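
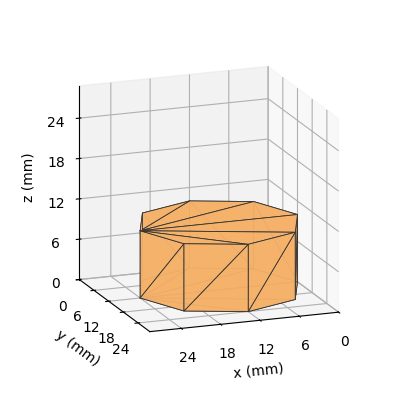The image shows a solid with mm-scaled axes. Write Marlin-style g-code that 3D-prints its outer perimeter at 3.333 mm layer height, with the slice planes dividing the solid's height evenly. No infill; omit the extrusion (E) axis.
Reading the render: the shape is a regular 8-sided prism (a cylinder approximated with 8 flat sides), circumscribed radius ≈ 12 mm, height ≈ 10 mm (dimensions read to the nearest mm from the axis ticks). For the g-code, the solid's height is divided into equal slices at the stated Δz and each level perimeter traced with G1 moves after a G0 lift.

; perimeter-only toolpath
G21 ; units = mm
G90 ; absolute positioning
G28 ; home
; layer 1
G0 Z3.333
G0 X24.000 Y12.000
G1 X20.485 Y20.485
G1 X12.000 Y24.000
G1 X3.515 Y20.485
G1 X0.000 Y12.000
G1 X3.515 Y3.515
G1 X12.000 Y0.000
G1 X20.485 Y3.515
G1 X24.000 Y12.000
; layer 2
G0 Z6.667
G0 X24.000 Y12.000
G1 X20.485 Y20.485
G1 X12.000 Y24.000
G1 X3.515 Y20.485
G1 X0.000 Y12.000
G1 X3.515 Y3.515
G1 X12.000 Y0.000
G1 X20.485 Y3.515
G1 X24.000 Y12.000
; layer 3
G0 Z10.000
G0 X24.000 Y12.000
G1 X20.485 Y20.485
G1 X12.000 Y24.000
G1 X3.515 Y20.485
G1 X0.000 Y12.000
G1 X3.515 Y3.515
G1 X12.000 Y0.000
G1 X20.485 Y3.515
G1 X24.000 Y12.000
M2 ; end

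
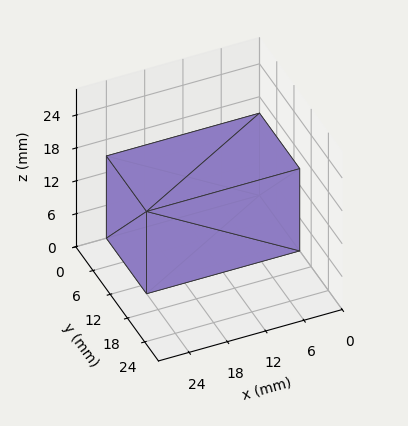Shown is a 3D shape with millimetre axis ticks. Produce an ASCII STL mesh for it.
Reading the render: the shape is a rectangular box, roughly 24 × 14 mm footprint and 15 mm tall (dimensions read to the nearest mm from the axis ticks). For the STL, each face is triangulated and given an outward normal.

solid part
  facet normal 0.0000 0.0000 -1.0000
    outer loop
      vertex 24.00 14.00 0.00
      vertex 24.00 0.00 0.00
      vertex 0.00 0.00 0.00
    endloop
  endfacet
  facet normal 0.0000 0.0000 -1.0000
    outer loop
      vertex 0.00 14.00 0.00
      vertex 24.00 14.00 0.00
      vertex 0.00 0.00 0.00
    endloop
  endfacet
  facet normal 0.0000 0.0000 1.0000
    outer loop
      vertex 0.00 0.00 15.00
      vertex 24.00 0.00 15.00
      vertex 24.00 14.00 15.00
    endloop
  endfacet
  facet normal 0.0000 0.0000 1.0000
    outer loop
      vertex 0.00 0.00 15.00
      vertex 24.00 14.00 15.00
      vertex 0.00 14.00 15.00
    endloop
  endfacet
  facet normal 0.0000 -1.0000 0.0000
    outer loop
      vertex 0.00 0.00 0.00
      vertex 24.00 0.00 0.00
      vertex 24.00 0.00 15.00
    endloop
  endfacet
  facet normal 0.0000 -1.0000 0.0000
    outer loop
      vertex 0.00 0.00 0.00
      vertex 24.00 0.00 15.00
      vertex 0.00 0.00 15.00
    endloop
  endfacet
  facet normal 0.0000 1.0000 0.0000
    outer loop
      vertex 24.00 14.00 15.00
      vertex 24.00 14.00 0.00
      vertex 0.00 14.00 0.00
    endloop
  endfacet
  facet normal 0.0000 1.0000 0.0000
    outer loop
      vertex 0.00 14.00 15.00
      vertex 24.00 14.00 15.00
      vertex 0.00 14.00 0.00
    endloop
  endfacet
  facet normal -1.0000 0.0000 0.0000
    outer loop
      vertex 0.00 14.00 15.00
      vertex 0.00 14.00 0.00
      vertex 0.00 0.00 0.00
    endloop
  endfacet
  facet normal -1.0000 0.0000 0.0000
    outer loop
      vertex 0.00 0.00 15.00
      vertex 0.00 14.00 15.00
      vertex 0.00 0.00 0.00
    endloop
  endfacet
  facet normal 1.0000 0.0000 0.0000
    outer loop
      vertex 24.00 0.00 0.00
      vertex 24.00 14.00 0.00
      vertex 24.00 14.00 15.00
    endloop
  endfacet
  facet normal 1.0000 0.0000 0.0000
    outer loop
      vertex 24.00 0.00 0.00
      vertex 24.00 14.00 15.00
      vertex 24.00 0.00 15.00
    endloop
  endfacet
endsolid part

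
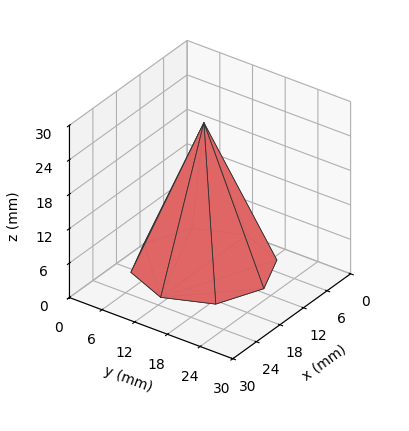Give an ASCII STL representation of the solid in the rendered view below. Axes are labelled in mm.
Reading the render: the shape is a regular 8-sided pyramid, base circumscribed radius ≈ 11 mm, apex at z ≈ 25 mm (dimensions read to the nearest mm from the axis ticks). For the STL, each face is triangulated and given an outward normal.

solid part
  facet normal 0.0000 0.0000 -1.0000
    outer loop
      vertex 11.00 22.00 0.00
      vertex 18.78 18.78 0.00
      vertex 22.00 11.00 0.00
    endloop
  endfacet
  facet normal 0.0000 0.0000 -1.0000
    outer loop
      vertex 3.22 18.78 0.00
      vertex 11.00 22.00 0.00
      vertex 22.00 11.00 0.00
    endloop
  endfacet
  facet normal 0.0000 0.0000 -1.0000
    outer loop
      vertex 0.00 11.00 0.00
      vertex 3.22 18.78 0.00
      vertex 22.00 11.00 0.00
    endloop
  endfacet
  facet normal 0.0000 0.0000 -1.0000
    outer loop
      vertex 3.22 3.22 0.00
      vertex 0.00 11.00 0.00
      vertex 22.00 11.00 0.00
    endloop
  endfacet
  facet normal 0.0000 0.0000 -1.0000
    outer loop
      vertex 11.00 0.00 0.00
      vertex 3.22 3.22 0.00
      vertex 22.00 11.00 0.00
    endloop
  endfacet
  facet normal 0.0000 0.0000 -1.0000
    outer loop
      vertex 18.78 3.22 0.00
      vertex 11.00 0.00 0.00
      vertex 22.00 11.00 0.00
    endloop
  endfacet
  facet normal 0.8560 0.3543 0.3766
    outer loop
      vertex 22.00 11.00 0.00
      vertex 18.78 18.78 0.00
      vertex 11.00 11.00 25.00
    endloop
  endfacet
  facet normal 0.3543 0.8560 0.3766
    outer loop
      vertex 18.78 18.78 0.00
      vertex 11.00 22.00 0.00
      vertex 11.00 11.00 25.00
    endloop
  endfacet
  facet normal -0.3543 0.8560 0.3766
    outer loop
      vertex 11.00 22.00 0.00
      vertex 3.22 18.78 0.00
      vertex 11.00 11.00 25.00
    endloop
  endfacet
  facet normal -0.8560 0.3543 0.3766
    outer loop
      vertex 3.22 18.78 0.00
      vertex 0.00 11.00 0.00
      vertex 11.00 11.00 25.00
    endloop
  endfacet
  facet normal -0.8560 -0.3543 0.3766
    outer loop
      vertex 0.00 11.00 0.00
      vertex 3.22 3.22 0.00
      vertex 11.00 11.00 25.00
    endloop
  endfacet
  facet normal -0.3543 -0.8560 0.3766
    outer loop
      vertex 3.22 3.22 0.00
      vertex 11.00 0.00 0.00
      vertex 11.00 11.00 25.00
    endloop
  endfacet
  facet normal 0.3543 -0.8560 0.3766
    outer loop
      vertex 11.00 0.00 0.00
      vertex 18.78 3.22 0.00
      vertex 11.00 11.00 25.00
    endloop
  endfacet
  facet normal 0.8560 -0.3543 0.3766
    outer loop
      vertex 18.78 3.22 0.00
      vertex 22.00 11.00 0.00
      vertex 11.00 11.00 25.00
    endloop
  endfacet
endsolid part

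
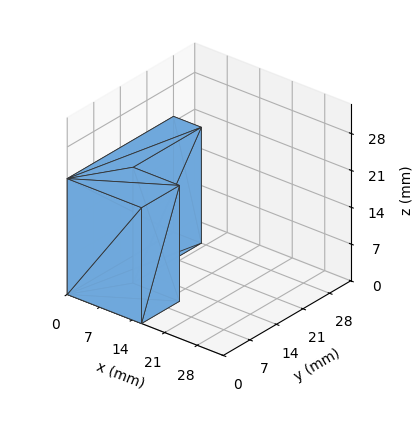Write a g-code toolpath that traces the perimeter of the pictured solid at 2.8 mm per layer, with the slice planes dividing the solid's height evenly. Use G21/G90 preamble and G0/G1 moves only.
Reading the render: the shape is an L-shaped prism: outer 16 × 28 mm, arm thicknesses ≈ 10 mm (horizontal) and 6 mm (vertical), extruded 22 mm in z (dimensions read to the nearest mm from the axis ticks). For the g-code, the solid's height is divided into equal slices at the stated Δz and each level perimeter traced with G1 moves after a G0 lift.

; perimeter-only toolpath
G21 ; units = mm
G90 ; absolute positioning
G28 ; home
; layer 1
G0 Z2.8
G0 X0.0 Y0.0
G1 X16.0 Y0.0
G1 X16.0 Y10.0
G1 X6.0 Y10.0
G1 X6.0 Y28.0
G1 X0.0 Y28.0
G1 X0.0 Y0.0
; layer 2
G0 Z5.5
G0 X0.0 Y0.0
G1 X16.0 Y0.0
G1 X16.0 Y10.0
G1 X6.0 Y10.0
G1 X6.0 Y28.0
G1 X0.0 Y28.0
G1 X0.0 Y0.0
; layer 3
G0 Z8.2
G0 X0.0 Y0.0
G1 X16.0 Y0.0
G1 X16.0 Y10.0
G1 X6.0 Y10.0
G1 X6.0 Y28.0
G1 X0.0 Y28.0
G1 X0.0 Y0.0
; layer 4
G0 Z11.0
G0 X0.0 Y0.0
G1 X16.0 Y0.0
G1 X16.0 Y10.0
G1 X6.0 Y10.0
G1 X6.0 Y28.0
G1 X0.0 Y28.0
G1 X0.0 Y0.0
; layer 5
G0 Z13.8
G0 X0.0 Y0.0
G1 X16.0 Y0.0
G1 X16.0 Y10.0
G1 X6.0 Y10.0
G1 X6.0 Y28.0
G1 X0.0 Y28.0
G1 X0.0 Y0.0
; layer 6
G0 Z16.5
G0 X0.0 Y0.0
G1 X16.0 Y0.0
G1 X16.0 Y10.0
G1 X6.0 Y10.0
G1 X6.0 Y28.0
G1 X0.0 Y28.0
G1 X0.0 Y0.0
; layer 7
G0 Z19.2
G0 X0.0 Y0.0
G1 X16.0 Y0.0
G1 X16.0 Y10.0
G1 X6.0 Y10.0
G1 X6.0 Y28.0
G1 X0.0 Y28.0
G1 X0.0 Y0.0
; layer 8
G0 Z22.0
G0 X0.0 Y0.0
G1 X16.0 Y0.0
G1 X16.0 Y10.0
G1 X6.0 Y10.0
G1 X6.0 Y28.0
G1 X0.0 Y28.0
G1 X0.0 Y0.0
M2 ; end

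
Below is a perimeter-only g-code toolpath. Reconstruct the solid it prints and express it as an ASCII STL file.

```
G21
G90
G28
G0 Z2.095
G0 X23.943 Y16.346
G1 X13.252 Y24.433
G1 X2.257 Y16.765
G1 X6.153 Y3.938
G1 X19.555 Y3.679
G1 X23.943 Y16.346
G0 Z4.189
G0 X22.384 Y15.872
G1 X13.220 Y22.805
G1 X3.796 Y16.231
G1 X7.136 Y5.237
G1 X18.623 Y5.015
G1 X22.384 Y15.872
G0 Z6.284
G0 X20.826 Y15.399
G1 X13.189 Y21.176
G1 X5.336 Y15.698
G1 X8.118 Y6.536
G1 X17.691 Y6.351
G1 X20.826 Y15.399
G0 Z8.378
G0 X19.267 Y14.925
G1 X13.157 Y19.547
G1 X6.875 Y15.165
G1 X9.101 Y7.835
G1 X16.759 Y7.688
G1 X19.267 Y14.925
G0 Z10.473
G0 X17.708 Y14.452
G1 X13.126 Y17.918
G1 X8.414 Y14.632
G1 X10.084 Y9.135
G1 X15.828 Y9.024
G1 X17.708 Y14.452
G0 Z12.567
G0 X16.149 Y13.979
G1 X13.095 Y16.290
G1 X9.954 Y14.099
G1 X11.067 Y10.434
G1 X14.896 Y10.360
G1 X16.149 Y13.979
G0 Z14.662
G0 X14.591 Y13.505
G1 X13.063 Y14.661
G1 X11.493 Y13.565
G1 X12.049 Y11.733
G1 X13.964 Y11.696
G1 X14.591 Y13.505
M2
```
solid part
  facet normal 0.0000 0.0000 -1.0000
    outer loop
      vertex 0.718 17.298 0.000
      vertex 13.283 26.062 0.000
      vertex 25.502 16.819 0.000
    endloop
  endfacet
  facet normal 0.0000 0.0000 -1.0000
    outer loop
      vertex 5.170 2.639 0.000
      vertex 0.718 17.298 0.000
      vertex 25.502 16.819 0.000
    endloop
  endfacet
  facet normal 0.0000 0.0000 -1.0000
    outer loop
      vertex 20.487 2.343 0.000
      vertex 5.170 2.639 0.000
      vertex 25.502 16.819 0.000
    endloop
  endfacet
  facet normal 0.5106 0.6750 0.5326
    outer loop
      vertex 25.502 16.819 0.000
      vertex 13.283 26.062 0.000
      vertex 13.032 13.032 16.756
    endloop
  endfacet
  facet normal -0.4842 0.6942 0.5326
    outer loop
      vertex 13.283 26.062 0.000
      vertex 0.718 17.298 0.000
      vertex 13.032 13.032 16.756
    endloop
  endfacet
  facet normal -0.8099 -0.2460 0.5326
    outer loop
      vertex 0.718 17.298 0.000
      vertex 5.170 2.639 0.000
      vertex 13.032 13.032 16.756
    endloop
  endfacet
  facet normal -0.0164 -0.8462 0.5326
    outer loop
      vertex 5.170 2.639 0.000
      vertex 20.487 2.343 0.000
      vertex 13.032 13.032 16.756
    endloop
  endfacet
  facet normal 0.7998 -0.2771 0.5326
    outer loop
      vertex 20.487 2.343 0.000
      vertex 25.502 16.819 0.000
      vertex 13.032 13.032 16.756
    endloop
  endfacet
endsolid part

The G0 Z moves step by Δz≈2.095 mm. The G1 loops shrink linearly with z, so the solid tapers from its base footprint up to z≈16.8. Closing with a flat bottom cap and the tapered top and triangulating gives 8 facets — a regular 5-sided pyramid, base circumscribed radius ≈ 13 mm, apex at z ≈ 16.8 mm.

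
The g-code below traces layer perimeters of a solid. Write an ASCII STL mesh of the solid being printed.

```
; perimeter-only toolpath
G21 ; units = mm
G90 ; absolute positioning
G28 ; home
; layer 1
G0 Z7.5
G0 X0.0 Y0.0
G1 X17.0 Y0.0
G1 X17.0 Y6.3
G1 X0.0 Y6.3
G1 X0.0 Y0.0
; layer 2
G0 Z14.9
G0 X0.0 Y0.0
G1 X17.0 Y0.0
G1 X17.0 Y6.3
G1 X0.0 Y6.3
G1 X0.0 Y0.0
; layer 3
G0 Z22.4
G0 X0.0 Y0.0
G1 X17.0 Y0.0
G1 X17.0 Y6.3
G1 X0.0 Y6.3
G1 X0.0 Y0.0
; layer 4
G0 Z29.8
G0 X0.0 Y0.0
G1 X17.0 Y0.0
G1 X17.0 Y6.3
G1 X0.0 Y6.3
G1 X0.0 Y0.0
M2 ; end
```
solid part
  facet normal 0.0000 0.0000 -1.0000
    outer loop
      vertex 17.0 6.3 0.0
      vertex 17.0 0.0 0.0
      vertex 0.0 0.0 0.0
    endloop
  endfacet
  facet normal 0.0000 0.0000 -1.0000
    outer loop
      vertex 0.0 6.3 0.0
      vertex 17.0 6.3 0.0
      vertex 0.0 0.0 0.0
    endloop
  endfacet
  facet normal 0.0000 0.0000 1.0000
    outer loop
      vertex 0.0 0.0 29.8
      vertex 17.0 0.0 29.8
      vertex 17.0 6.3 29.8
    endloop
  endfacet
  facet normal 0.0000 0.0000 1.0000
    outer loop
      vertex 0.0 0.0 29.8
      vertex 17.0 6.3 29.8
      vertex 0.0 6.3 29.8
    endloop
  endfacet
  facet normal 0.0000 -1.0000 0.0000
    outer loop
      vertex 0.0 0.0 0.0
      vertex 17.0 0.0 0.0
      vertex 17.0 0.0 29.8
    endloop
  endfacet
  facet normal 0.0000 -1.0000 0.0000
    outer loop
      vertex 0.0 0.0 0.0
      vertex 17.0 0.0 29.8
      vertex 0.0 0.0 29.8
    endloop
  endfacet
  facet normal 0.0000 1.0000 0.0000
    outer loop
      vertex 17.0 6.3 29.8
      vertex 17.0 6.3 0.0
      vertex 0.0 6.3 0.0
    endloop
  endfacet
  facet normal 0.0000 1.0000 0.0000
    outer loop
      vertex 0.0 6.3 29.8
      vertex 17.0 6.3 29.8
      vertex 0.0 6.3 0.0
    endloop
  endfacet
  facet normal -1.0000 0.0000 0.0000
    outer loop
      vertex 0.0 6.3 29.8
      vertex 0.0 6.3 0.0
      vertex 0.0 0.0 0.0
    endloop
  endfacet
  facet normal -1.0000 0.0000 0.0000
    outer loop
      vertex 0.0 0.0 29.8
      vertex 0.0 6.3 29.8
      vertex 0.0 0.0 0.0
    endloop
  endfacet
  facet normal 1.0000 0.0000 0.0000
    outer loop
      vertex 17.0 0.0 0.0
      vertex 17.0 6.3 0.0
      vertex 17.0 6.3 29.8
    endloop
  endfacet
  facet normal 1.0000 0.0000 0.0000
    outer loop
      vertex 17.0 0.0 0.0
      vertex 17.0 6.3 29.8
      vertex 17.0 0.0 29.8
    endloop
  endfacet
endsolid part

The G0 Z moves step by Δz≈7.5 mm. Every layer's G1 loop is the same polygon, so the solid is a straight extrusion of it from z=0 to z≈29.8. Closing with flat bottom and top caps and triangulating gives 12 facets — a rectangular box, roughly 17 × 6.3 mm footprint and 29.8 mm tall.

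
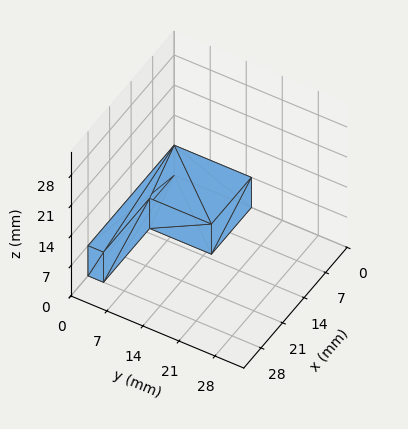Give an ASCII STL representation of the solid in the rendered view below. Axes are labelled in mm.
Reading the render: the shape is an L-shaped prism: outer 28 × 15 mm, arm thicknesses ≈ 3 mm (horizontal) and 13 mm (vertical), extruded 7 mm in z (dimensions read to the nearest mm from the axis ticks). For the STL, each face is triangulated and given an outward normal.

solid part
  facet normal 0.0000 0.0000 -1.0000
    outer loop
      vertex 28.0 3.0 0.0
      vertex 28.0 0.0 0.0
      vertex 0.0 0.0 0.0
    endloop
  endfacet
  facet normal 0.0000 0.0000 -1.0000
    outer loop
      vertex 13.0 3.0 0.0
      vertex 28.0 3.0 0.0
      vertex 0.0 0.0 0.0
    endloop
  endfacet
  facet normal 0.0000 0.0000 -1.0000
    outer loop
      vertex 13.0 15.0 0.0
      vertex 13.0 3.0 0.0
      vertex 0.0 0.0 0.0
    endloop
  endfacet
  facet normal 0.0000 0.0000 -1.0000
    outer loop
      vertex 0.0 15.0 0.0
      vertex 13.0 15.0 0.0
      vertex 0.0 0.0 0.0
    endloop
  endfacet
  facet normal 0.0000 0.0000 1.0000
    outer loop
      vertex 0.0 0.0 7.0
      vertex 28.0 0.0 7.0
      vertex 28.0 3.0 7.0
    endloop
  endfacet
  facet normal 0.0000 0.0000 1.0000
    outer loop
      vertex 0.0 0.0 7.0
      vertex 28.0 3.0 7.0
      vertex 13.0 3.0 7.0
    endloop
  endfacet
  facet normal 0.0000 0.0000 1.0000
    outer loop
      vertex 0.0 0.0 7.0
      vertex 13.0 3.0 7.0
      vertex 13.0 15.0 7.0
    endloop
  endfacet
  facet normal 0.0000 0.0000 1.0000
    outer loop
      vertex 0.0 0.0 7.0
      vertex 13.0 15.0 7.0
      vertex 0.0 15.0 7.0
    endloop
  endfacet
  facet normal 0.0000 -1.0000 0.0000
    outer loop
      vertex 0.0 0.0 0.0
      vertex 28.0 0.0 0.0
      vertex 28.0 0.0 7.0
    endloop
  endfacet
  facet normal 0.0000 -1.0000 0.0000
    outer loop
      vertex 0.0 0.0 0.0
      vertex 28.0 0.0 7.0
      vertex 0.0 0.0 7.0
    endloop
  endfacet
  facet normal 1.0000 0.0000 0.0000
    outer loop
      vertex 28.0 0.0 0.0
      vertex 28.0 3.0 0.0
      vertex 28.0 3.0 7.0
    endloop
  endfacet
  facet normal 1.0000 0.0000 0.0000
    outer loop
      vertex 28.0 0.0 0.0
      vertex 28.0 3.0 7.0
      vertex 28.0 0.0 7.0
    endloop
  endfacet
  facet normal 0.0000 1.0000 0.0000
    outer loop
      vertex 28.0 3.0 0.0
      vertex 13.0 3.0 0.0
      vertex 13.0 3.0 7.0
    endloop
  endfacet
  facet normal 0.0000 1.0000 0.0000
    outer loop
      vertex 28.0 3.0 0.0
      vertex 13.0 3.0 7.0
      vertex 28.0 3.0 7.0
    endloop
  endfacet
  facet normal 1.0000 0.0000 0.0000
    outer loop
      vertex 13.0 3.0 0.0
      vertex 13.0 15.0 0.0
      vertex 13.0 15.0 7.0
    endloop
  endfacet
  facet normal 1.0000 0.0000 0.0000
    outer loop
      vertex 13.0 3.0 0.0
      vertex 13.0 15.0 7.0
      vertex 13.0 3.0 7.0
    endloop
  endfacet
  facet normal 0.0000 1.0000 0.0000
    outer loop
      vertex 13.0 15.0 0.0
      vertex 0.0 15.0 0.0
      vertex 0.0 15.0 7.0
    endloop
  endfacet
  facet normal 0.0000 1.0000 0.0000
    outer loop
      vertex 13.0 15.0 0.0
      vertex 0.0 15.0 7.0
      vertex 13.0 15.0 7.0
    endloop
  endfacet
  facet normal -1.0000 0.0000 0.0000
    outer loop
      vertex 0.0 15.0 0.0
      vertex 0.0 0.0 0.0
      vertex 0.0 0.0 7.0
    endloop
  endfacet
  facet normal -1.0000 0.0000 0.0000
    outer loop
      vertex 0.0 15.0 0.0
      vertex 0.0 0.0 7.0
      vertex 0.0 15.0 7.0
    endloop
  endfacet
endsolid part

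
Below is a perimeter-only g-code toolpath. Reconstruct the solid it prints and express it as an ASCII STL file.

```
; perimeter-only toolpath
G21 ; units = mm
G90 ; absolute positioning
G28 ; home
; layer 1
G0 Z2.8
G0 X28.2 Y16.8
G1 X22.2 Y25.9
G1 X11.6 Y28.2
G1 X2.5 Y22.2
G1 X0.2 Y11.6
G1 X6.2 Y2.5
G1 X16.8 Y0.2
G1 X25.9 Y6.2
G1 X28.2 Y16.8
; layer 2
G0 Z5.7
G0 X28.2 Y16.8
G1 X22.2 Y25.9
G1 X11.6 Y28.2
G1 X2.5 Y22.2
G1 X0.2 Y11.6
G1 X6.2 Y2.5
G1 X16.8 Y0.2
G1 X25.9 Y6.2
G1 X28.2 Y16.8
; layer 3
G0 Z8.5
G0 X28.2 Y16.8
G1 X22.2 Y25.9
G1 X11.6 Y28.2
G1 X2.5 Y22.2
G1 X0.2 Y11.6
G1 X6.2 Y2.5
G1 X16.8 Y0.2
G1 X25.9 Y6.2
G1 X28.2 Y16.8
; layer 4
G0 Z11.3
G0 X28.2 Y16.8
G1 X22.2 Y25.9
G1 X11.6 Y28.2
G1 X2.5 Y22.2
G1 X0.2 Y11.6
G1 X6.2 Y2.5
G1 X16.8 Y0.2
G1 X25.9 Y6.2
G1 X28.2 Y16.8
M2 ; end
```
solid part
  facet normal 0.0000 0.0000 -1.0000
    outer loop
      vertex 11.6 28.2 0.0
      vertex 22.2 25.9 0.0
      vertex 28.2 16.8 0.0
    endloop
  endfacet
  facet normal 0.0000 0.0000 -1.0000
    outer loop
      vertex 2.5 22.2 0.0
      vertex 11.6 28.2 0.0
      vertex 28.2 16.8 0.0
    endloop
  endfacet
  facet normal 0.0000 0.0000 -1.0000
    outer loop
      vertex 0.2 11.6 0.0
      vertex 2.5 22.2 0.0
      vertex 28.2 16.8 0.0
    endloop
  endfacet
  facet normal 0.0000 0.0000 -1.0000
    outer loop
      vertex 6.2 2.5 0.0
      vertex 0.2 11.6 0.0
      vertex 28.2 16.8 0.0
    endloop
  endfacet
  facet normal 0.0000 0.0000 -1.0000
    outer loop
      vertex 16.8 0.2 0.0
      vertex 6.2 2.5 0.0
      vertex 28.2 16.8 0.0
    endloop
  endfacet
  facet normal 0.0000 0.0000 -1.0000
    outer loop
      vertex 25.9 6.2 0.0
      vertex 16.8 0.2 0.0
      vertex 28.2 16.8 0.0
    endloop
  endfacet
  facet normal 0.0000 0.0000 1.0000
    outer loop
      vertex 28.2 16.8 11.3
      vertex 22.2 25.9 11.3
      vertex 11.6 28.2 11.3
    endloop
  endfacet
  facet normal 0.0000 0.0000 1.0000
    outer loop
      vertex 28.2 16.8 11.3
      vertex 11.6 28.2 11.3
      vertex 2.5 22.2 11.3
    endloop
  endfacet
  facet normal 0.0000 0.0000 1.0000
    outer loop
      vertex 28.2 16.8 11.3
      vertex 2.5 22.2 11.3
      vertex 0.2 11.6 11.3
    endloop
  endfacet
  facet normal 0.0000 0.0000 1.0000
    outer loop
      vertex 28.2 16.8 11.3
      vertex 0.2 11.6 11.3
      vertex 6.2 2.5 11.3
    endloop
  endfacet
  facet normal 0.0000 0.0000 1.0000
    outer loop
      vertex 28.2 16.8 11.3
      vertex 6.2 2.5 11.3
      vertex 16.8 0.2 11.3
    endloop
  endfacet
  facet normal 0.0000 0.0000 1.0000
    outer loop
      vertex 28.2 16.8 11.3
      vertex 16.8 0.2 11.3
      vertex 25.9 6.2 11.3
    endloop
  endfacet
  facet normal 0.8349 0.5505 0.0000
    outer loop
      vertex 28.2 16.8 0.0
      vertex 22.2 25.9 0.0
      vertex 22.2 25.9 11.3
    endloop
  endfacet
  facet normal 0.8349 0.5505 0.0000
    outer loop
      vertex 28.2 16.8 0.0
      vertex 22.2 25.9 11.3
      vertex 28.2 16.8 11.3
    endloop
  endfacet
  facet normal 0.2120 0.9773 0.0000
    outer loop
      vertex 22.2 25.9 0.0
      vertex 11.6 28.2 0.0
      vertex 11.6 28.2 11.3
    endloop
  endfacet
  facet normal 0.2120 0.9773 0.0000
    outer loop
      vertex 22.2 25.9 0.0
      vertex 11.6 28.2 11.3
      vertex 22.2 25.9 11.3
    endloop
  endfacet
  facet normal -0.5505 0.8349 0.0000
    outer loop
      vertex 11.6 28.2 0.0
      vertex 2.5 22.2 0.0
      vertex 2.5 22.2 11.3
    endloop
  endfacet
  facet normal -0.5505 0.8349 0.0000
    outer loop
      vertex 11.6 28.2 0.0
      vertex 2.5 22.2 11.3
      vertex 11.6 28.2 11.3
    endloop
  endfacet
  facet normal -0.9773 0.2120 0.0000
    outer loop
      vertex 2.5 22.2 0.0
      vertex 0.2 11.6 0.0
      vertex 0.2 11.6 11.3
    endloop
  endfacet
  facet normal -0.9773 0.2120 0.0000
    outer loop
      vertex 2.5 22.2 0.0
      vertex 0.2 11.6 11.3
      vertex 2.5 22.2 11.3
    endloop
  endfacet
  facet normal -0.8349 -0.5505 0.0000
    outer loop
      vertex 0.2 11.6 0.0
      vertex 6.2 2.5 0.0
      vertex 6.2 2.5 11.3
    endloop
  endfacet
  facet normal -0.8349 -0.5505 0.0000
    outer loop
      vertex 0.2 11.6 0.0
      vertex 6.2 2.5 11.3
      vertex 0.2 11.6 11.3
    endloop
  endfacet
  facet normal -0.2120 -0.9773 0.0000
    outer loop
      vertex 6.2 2.5 0.0
      vertex 16.8 0.2 0.0
      vertex 16.8 0.2 11.3
    endloop
  endfacet
  facet normal -0.2120 -0.9773 0.0000
    outer loop
      vertex 6.2 2.5 0.0
      vertex 16.8 0.2 11.3
      vertex 6.2 2.5 11.3
    endloop
  endfacet
  facet normal 0.5505 -0.8349 0.0000
    outer loop
      vertex 16.8 0.2 0.0
      vertex 25.9 6.2 0.0
      vertex 25.9 6.2 11.3
    endloop
  endfacet
  facet normal 0.5505 -0.8349 0.0000
    outer loop
      vertex 16.8 0.2 0.0
      vertex 25.9 6.2 11.3
      vertex 16.8 0.2 11.3
    endloop
  endfacet
  facet normal 0.9773 -0.2120 0.0000
    outer loop
      vertex 25.9 6.2 0.0
      vertex 28.2 16.8 0.0
      vertex 28.2 16.8 11.3
    endloop
  endfacet
  facet normal 0.9773 -0.2120 0.0000
    outer loop
      vertex 25.9 6.2 0.0
      vertex 28.2 16.8 11.3
      vertex 25.9 6.2 11.3
    endloop
  endfacet
endsolid part

The G0 Z moves step by Δz≈2.8 mm. Every layer's G1 loop is the same polygon, so the solid is a straight extrusion of it from z=0 to z≈11.3. Closing with flat bottom and top caps and triangulating gives 28 facets — a regular 8-sided prism (a cylinder approximated with 8 flat sides), circumscribed radius ≈ 14.2 mm, height ≈ 11.3 mm.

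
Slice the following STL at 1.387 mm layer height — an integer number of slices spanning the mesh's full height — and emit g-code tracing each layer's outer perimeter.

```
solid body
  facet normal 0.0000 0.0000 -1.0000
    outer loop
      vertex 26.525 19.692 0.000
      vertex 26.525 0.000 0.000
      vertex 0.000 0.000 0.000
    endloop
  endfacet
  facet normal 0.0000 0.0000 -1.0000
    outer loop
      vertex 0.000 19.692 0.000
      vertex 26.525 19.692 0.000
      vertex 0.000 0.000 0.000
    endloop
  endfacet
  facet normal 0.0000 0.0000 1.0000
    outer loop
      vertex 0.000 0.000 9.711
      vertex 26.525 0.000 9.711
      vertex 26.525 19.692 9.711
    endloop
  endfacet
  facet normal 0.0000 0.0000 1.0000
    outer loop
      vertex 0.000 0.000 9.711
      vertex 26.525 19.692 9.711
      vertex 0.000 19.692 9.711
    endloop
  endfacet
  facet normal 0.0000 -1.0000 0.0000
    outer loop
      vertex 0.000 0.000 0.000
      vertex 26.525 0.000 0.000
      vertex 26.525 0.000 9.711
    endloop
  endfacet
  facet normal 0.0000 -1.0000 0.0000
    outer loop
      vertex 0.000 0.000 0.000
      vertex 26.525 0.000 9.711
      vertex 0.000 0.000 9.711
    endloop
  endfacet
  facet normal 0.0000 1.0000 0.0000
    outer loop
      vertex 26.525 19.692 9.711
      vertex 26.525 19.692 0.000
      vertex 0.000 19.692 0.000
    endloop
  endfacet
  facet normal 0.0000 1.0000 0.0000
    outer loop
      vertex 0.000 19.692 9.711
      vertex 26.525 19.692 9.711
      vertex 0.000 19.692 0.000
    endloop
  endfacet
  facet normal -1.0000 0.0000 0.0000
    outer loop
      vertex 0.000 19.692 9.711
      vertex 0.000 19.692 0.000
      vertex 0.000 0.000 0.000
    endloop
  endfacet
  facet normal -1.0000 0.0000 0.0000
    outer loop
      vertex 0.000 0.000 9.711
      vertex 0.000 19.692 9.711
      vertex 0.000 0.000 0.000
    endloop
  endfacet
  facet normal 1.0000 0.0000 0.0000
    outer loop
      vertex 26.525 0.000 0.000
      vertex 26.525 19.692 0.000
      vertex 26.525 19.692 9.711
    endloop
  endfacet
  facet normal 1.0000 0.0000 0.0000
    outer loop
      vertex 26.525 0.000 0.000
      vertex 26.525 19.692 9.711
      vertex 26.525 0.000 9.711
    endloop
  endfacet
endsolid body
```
; perimeter-only toolpath
G21 ; units = mm
G90 ; absolute positioning
G28 ; home
; layer 1
G0 Z1.387
G0 X0.000 Y0.000
G1 X26.525 Y0.000
G1 X26.525 Y19.692
G1 X0.000 Y19.692
G1 X0.000 Y0.000
; layer 2
G0 Z2.775
G0 X0.000 Y0.000
G1 X26.525 Y0.000
G1 X26.525 Y19.692
G1 X0.000 Y19.692
G1 X0.000 Y0.000
; layer 3
G0 Z4.162
G0 X0.000 Y0.000
G1 X26.525 Y0.000
G1 X26.525 Y19.692
G1 X0.000 Y19.692
G1 X0.000 Y0.000
; layer 4
G0 Z5.549
G0 X0.000 Y0.000
G1 X26.525 Y0.000
G1 X26.525 Y19.692
G1 X0.000 Y19.692
G1 X0.000 Y0.000
; layer 5
G0 Z6.936
G0 X0.000 Y0.000
G1 X26.525 Y0.000
G1 X26.525 Y19.692
G1 X0.000 Y19.692
G1 X0.000 Y0.000
; layer 6
G0 Z8.324
G0 X0.000 Y0.000
G1 X26.525 Y0.000
G1 X26.525 Y19.692
G1 X0.000 Y19.692
G1 X0.000 Y0.000
; layer 7
G0 Z9.711
G0 X0.000 Y0.000
G1 X26.525 Y0.000
G1 X26.525 Y19.692
G1 X0.000 Y19.692
G1 X0.000 Y0.000
M2 ; end

The solid is a rectangular box, roughly 26.5 × 19.7 mm footprint and 9.71 mm tall. Slicing at Δz = 1.387 mm — 7 equal slices spanning the solid's height, so layer i sits at z = i·h/7 — gives 7 non-empty perimeters. Each is a 4-segment closed polygon; G0 lifts to the layer z and rapids to the start vertex, then G1 traces the edges.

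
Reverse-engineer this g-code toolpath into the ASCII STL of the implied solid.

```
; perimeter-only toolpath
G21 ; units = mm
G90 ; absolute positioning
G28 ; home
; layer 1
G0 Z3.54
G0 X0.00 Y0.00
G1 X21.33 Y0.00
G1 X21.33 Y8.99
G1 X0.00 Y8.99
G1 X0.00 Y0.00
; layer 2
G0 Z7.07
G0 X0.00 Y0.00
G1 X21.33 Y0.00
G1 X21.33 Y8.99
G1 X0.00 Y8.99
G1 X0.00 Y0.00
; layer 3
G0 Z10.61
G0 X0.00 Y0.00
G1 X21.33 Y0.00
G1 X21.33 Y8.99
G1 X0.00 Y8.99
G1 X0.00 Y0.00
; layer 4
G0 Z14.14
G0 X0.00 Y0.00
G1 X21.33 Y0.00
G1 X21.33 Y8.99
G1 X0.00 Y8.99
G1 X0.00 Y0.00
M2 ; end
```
solid part
  facet normal 0.0000 0.0000 -1.0000
    outer loop
      vertex 21.33 8.99 0.00
      vertex 21.33 0.00 0.00
      vertex 0.00 0.00 0.00
    endloop
  endfacet
  facet normal 0.0000 0.0000 -1.0000
    outer loop
      vertex 0.00 8.99 0.00
      vertex 21.33 8.99 0.00
      vertex 0.00 0.00 0.00
    endloop
  endfacet
  facet normal 0.0000 0.0000 1.0000
    outer loop
      vertex 0.00 0.00 14.14
      vertex 21.33 0.00 14.14
      vertex 21.33 8.99 14.14
    endloop
  endfacet
  facet normal 0.0000 0.0000 1.0000
    outer loop
      vertex 0.00 0.00 14.14
      vertex 21.33 8.99 14.14
      vertex 0.00 8.99 14.14
    endloop
  endfacet
  facet normal 0.0000 -1.0000 0.0000
    outer loop
      vertex 0.00 0.00 0.00
      vertex 21.33 0.00 0.00
      vertex 21.33 0.00 14.14
    endloop
  endfacet
  facet normal 0.0000 -1.0000 0.0000
    outer loop
      vertex 0.00 0.00 0.00
      vertex 21.33 0.00 14.14
      vertex 0.00 0.00 14.14
    endloop
  endfacet
  facet normal 0.0000 1.0000 0.0000
    outer loop
      vertex 21.33 8.99 14.14
      vertex 21.33 8.99 0.00
      vertex 0.00 8.99 0.00
    endloop
  endfacet
  facet normal 0.0000 1.0000 0.0000
    outer loop
      vertex 0.00 8.99 14.14
      vertex 21.33 8.99 14.14
      vertex 0.00 8.99 0.00
    endloop
  endfacet
  facet normal -1.0000 0.0000 0.0000
    outer loop
      vertex 0.00 8.99 14.14
      vertex 0.00 8.99 0.00
      vertex 0.00 0.00 0.00
    endloop
  endfacet
  facet normal -1.0000 0.0000 0.0000
    outer loop
      vertex 0.00 0.00 14.14
      vertex 0.00 8.99 14.14
      vertex 0.00 0.00 0.00
    endloop
  endfacet
  facet normal 1.0000 0.0000 0.0000
    outer loop
      vertex 21.33 0.00 0.00
      vertex 21.33 8.99 0.00
      vertex 21.33 8.99 14.14
    endloop
  endfacet
  facet normal 1.0000 0.0000 0.0000
    outer loop
      vertex 21.33 0.00 0.00
      vertex 21.33 8.99 14.14
      vertex 21.33 0.00 14.14
    endloop
  endfacet
endsolid part

The G0 Z moves step by Δz≈3.54 mm. Every layer's G1 loop is the same polygon, so the solid is a straight extrusion of it from z=0 to z≈14.1. Closing with flat bottom and top caps and triangulating gives 12 facets — a rectangular box, roughly 21.3 × 8.99 mm footprint and 14.1 mm tall.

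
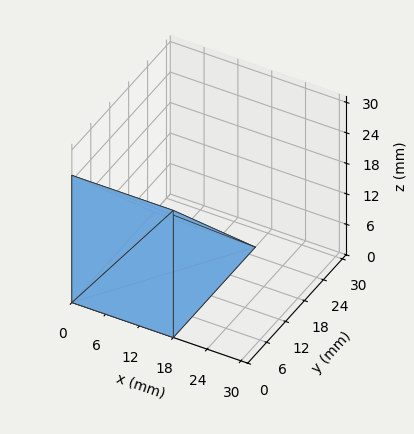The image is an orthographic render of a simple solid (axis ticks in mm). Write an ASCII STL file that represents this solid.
Reading the render: the shape is a wedge (ramp): 18 × 26 mm base, rising to 25 mm along the y=0 edge and sloping linearly to z=0 at y=26 (dimensions read to the nearest mm from the axis ticks). For the STL, each face is triangulated and given an outward normal.

solid part
  facet normal 0.0000 0.0000 -1.0000
    outer loop
      vertex 18.00 26.00 0.00
      vertex 18.00 0.00 0.00
      vertex 0.00 0.00 0.00
    endloop
  endfacet
  facet normal 0.0000 0.0000 -1.0000
    outer loop
      vertex 0.00 26.00 0.00
      vertex 18.00 26.00 0.00
      vertex 0.00 0.00 0.00
    endloop
  endfacet
  facet normal 0.0000 -1.0000 0.0000
    outer loop
      vertex 0.00 0.00 0.00
      vertex 18.00 0.00 0.00
      vertex 18.00 0.00 25.00
    endloop
  endfacet
  facet normal 0.0000 -1.0000 0.0000
    outer loop
      vertex 0.00 0.00 0.00
      vertex 18.00 0.00 25.00
      vertex 0.00 0.00 25.00
    endloop
  endfacet
  facet normal 0.0000 0.6931 0.7208
    outer loop
      vertex 0.00 0.00 25.00
      vertex 18.00 0.00 25.00
      vertex 18.00 26.00 0.00
    endloop
  endfacet
  facet normal 0.0000 0.6931 0.7208
    outer loop
      vertex 0.00 0.00 25.00
      vertex 18.00 26.00 0.00
      vertex 0.00 26.00 0.00
    endloop
  endfacet
  facet normal -1.0000 0.0000 0.0000
    outer loop
      vertex 0.00 0.00 25.00
      vertex 0.00 26.00 0.00
      vertex 0.00 0.00 0.00
    endloop
  endfacet
  facet normal 1.0000 0.0000 0.0000
    outer loop
      vertex 18.00 0.00 0.00
      vertex 18.00 26.00 0.00
      vertex 18.00 0.00 25.00
    endloop
  endfacet
endsolid part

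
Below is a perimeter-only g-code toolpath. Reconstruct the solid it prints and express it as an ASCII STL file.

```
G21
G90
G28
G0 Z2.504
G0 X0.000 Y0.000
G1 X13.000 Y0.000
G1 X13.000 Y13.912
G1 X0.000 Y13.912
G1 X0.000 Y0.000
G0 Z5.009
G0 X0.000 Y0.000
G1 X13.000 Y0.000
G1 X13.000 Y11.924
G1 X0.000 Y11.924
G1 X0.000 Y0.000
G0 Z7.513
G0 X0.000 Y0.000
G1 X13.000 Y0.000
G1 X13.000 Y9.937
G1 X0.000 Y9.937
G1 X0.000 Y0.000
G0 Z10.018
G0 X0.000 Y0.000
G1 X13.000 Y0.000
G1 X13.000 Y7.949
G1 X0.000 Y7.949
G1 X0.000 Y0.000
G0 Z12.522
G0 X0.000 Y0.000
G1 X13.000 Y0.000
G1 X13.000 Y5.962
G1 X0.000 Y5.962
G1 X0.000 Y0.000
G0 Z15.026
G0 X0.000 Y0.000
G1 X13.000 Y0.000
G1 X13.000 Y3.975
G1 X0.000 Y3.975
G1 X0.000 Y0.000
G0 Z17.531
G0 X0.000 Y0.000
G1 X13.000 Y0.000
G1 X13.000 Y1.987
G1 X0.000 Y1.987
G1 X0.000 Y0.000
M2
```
solid part
  facet normal 0.0000 0.0000 -1.0000
    outer loop
      vertex 13.000 15.899 0.000
      vertex 13.000 0.000 0.000
      vertex 0.000 0.000 0.000
    endloop
  endfacet
  facet normal 0.0000 0.0000 -1.0000
    outer loop
      vertex 0.000 15.899 0.000
      vertex 13.000 15.899 0.000
      vertex 0.000 0.000 0.000
    endloop
  endfacet
  facet normal 0.0000 -1.0000 0.0000
    outer loop
      vertex 0.000 0.000 0.000
      vertex 13.000 0.000 0.000
      vertex 13.000 0.000 20.035
    endloop
  endfacet
  facet normal 0.0000 -1.0000 0.0000
    outer loop
      vertex 0.000 0.000 0.000
      vertex 13.000 0.000 20.035
      vertex 0.000 0.000 20.035
    endloop
  endfacet
  facet normal 0.0000 0.7833 0.6216
    outer loop
      vertex 0.000 0.000 20.035
      vertex 13.000 0.000 20.035
      vertex 13.000 15.899 0.000
    endloop
  endfacet
  facet normal 0.0000 0.7833 0.6216
    outer loop
      vertex 0.000 0.000 20.035
      vertex 13.000 15.899 0.000
      vertex 0.000 15.899 0.000
    endloop
  endfacet
  facet normal -1.0000 0.0000 0.0000
    outer loop
      vertex 0.000 0.000 20.035
      vertex 0.000 15.899 0.000
      vertex 0.000 0.000 0.000
    endloop
  endfacet
  facet normal 1.0000 0.0000 0.0000
    outer loop
      vertex 13.000 0.000 0.000
      vertex 13.000 15.899 0.000
      vertex 13.000 0.000 20.035
    endloop
  endfacet
endsolid part

The G0 Z moves step by Δz≈2.504 mm. The G1 loops shrink linearly with z, so the solid tapers from its base footprint up to z≈20. Closing with a flat bottom cap and the tapered top and triangulating gives 8 facets — a wedge (ramp): 13 × 15.9 mm base, rising to 20 mm along the y=0 edge and sloping linearly to z=0 at y=15.9.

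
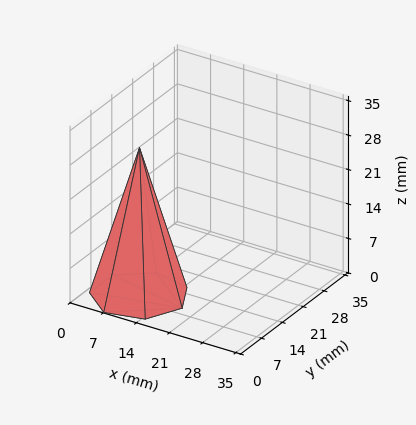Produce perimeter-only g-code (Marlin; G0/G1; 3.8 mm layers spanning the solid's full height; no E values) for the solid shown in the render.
Reading the render: the shape is a regular 7-sided pyramid, base circumscribed radius ≈ 9 mm, apex at z ≈ 30 mm (dimensions read to the nearest mm from the axis ticks). For the g-code, the solid's height is divided into equal slices at the stated Δz and each level perimeter traced with G1 moves after a G0 lift.

; perimeter-only toolpath
G21 ; units = mm
G90 ; absolute positioning
G28 ; home
; layer 1
G0 Z3.8
G0 X16.9 Y9.0
G1 X13.9 Y15.1
G1 X7.2 Y16.7
G1 X1.9 Y12.4
G1 X1.9 Y5.6
G1 X7.2 Y1.3
G1 X13.9 Y2.9
G1 X16.9 Y9.0
; layer 2
G0 Z7.5
G0 X15.8 Y9.0
G1 X13.2 Y14.2
G1 X7.5 Y15.6
G1 X2.9 Y11.9
G1 X2.9 Y6.1
G1 X7.5 Y2.4
G1 X13.2 Y3.8
G1 X15.8 Y9.0
; layer 3
G0 Z11.2
G0 X14.6 Y9.0
G1 X12.5 Y13.4
G1 X7.8 Y14.5
G1 X3.9 Y11.4
G1 X3.9 Y6.6
G1 X7.8 Y3.5
G1 X12.5 Y4.6
G1 X14.6 Y9.0
; layer 4
G0 Z15.0
G0 X13.5 Y9.0
G1 X11.8 Y12.5
G1 X8.0 Y13.4
G1 X5.0 Y10.9
G1 X5.0 Y7.0
G1 X8.0 Y4.6
G1 X11.8 Y5.5
G1 X13.5 Y9.0
; layer 5
G0 Z18.8
G0 X12.4 Y9.0
G1 X11.1 Y11.6
G1 X8.2 Y12.3
G1 X6.0 Y10.5
G1 X6.0 Y7.5
G1 X8.2 Y5.7
G1 X11.1 Y6.4
G1 X12.4 Y9.0
; layer 6
G0 Z22.5
G0 X11.2 Y9.0
G1 X10.4 Y10.8
G1 X8.5 Y11.2
G1 X7.0 Y10.0
G1 X7.0 Y8.0
G1 X8.5 Y6.8
G1 X10.4 Y7.2
G1 X11.2 Y9.0
; layer 7
G0 Z26.2
G0 X10.1 Y9.0
G1 X9.7 Y9.9
G1 X8.8 Y10.1
G1 X8.0 Y9.5
G1 X8.0 Y8.5
G1 X8.8 Y7.9
G1 X9.7 Y8.1
G1 X10.1 Y9.0
M2 ; end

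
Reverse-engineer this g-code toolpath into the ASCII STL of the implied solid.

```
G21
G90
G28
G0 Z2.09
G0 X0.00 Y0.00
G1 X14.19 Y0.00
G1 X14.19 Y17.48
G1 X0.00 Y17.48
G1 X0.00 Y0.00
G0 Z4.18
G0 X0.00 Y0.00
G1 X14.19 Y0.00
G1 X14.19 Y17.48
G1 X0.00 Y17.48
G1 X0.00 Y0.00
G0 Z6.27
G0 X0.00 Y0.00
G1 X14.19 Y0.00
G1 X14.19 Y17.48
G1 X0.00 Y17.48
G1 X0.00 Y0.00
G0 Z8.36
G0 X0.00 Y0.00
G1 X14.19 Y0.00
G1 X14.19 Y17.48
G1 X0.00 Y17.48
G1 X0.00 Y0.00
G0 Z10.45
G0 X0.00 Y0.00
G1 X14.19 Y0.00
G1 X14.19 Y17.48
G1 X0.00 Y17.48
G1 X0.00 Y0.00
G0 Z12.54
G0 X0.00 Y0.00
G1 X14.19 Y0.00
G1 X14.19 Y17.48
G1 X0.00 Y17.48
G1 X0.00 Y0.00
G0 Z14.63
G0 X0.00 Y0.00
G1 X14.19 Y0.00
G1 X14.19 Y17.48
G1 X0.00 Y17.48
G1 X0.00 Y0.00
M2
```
solid part
  facet normal 0.0000 0.0000 -1.0000
    outer loop
      vertex 14.19 17.48 0.00
      vertex 14.19 0.00 0.00
      vertex 0.00 0.00 0.00
    endloop
  endfacet
  facet normal 0.0000 0.0000 -1.0000
    outer loop
      vertex 0.00 17.48 0.00
      vertex 14.19 17.48 0.00
      vertex 0.00 0.00 0.00
    endloop
  endfacet
  facet normal 0.0000 0.0000 1.0000
    outer loop
      vertex 0.00 0.00 14.63
      vertex 14.19 0.00 14.63
      vertex 14.19 17.48 14.63
    endloop
  endfacet
  facet normal 0.0000 0.0000 1.0000
    outer loop
      vertex 0.00 0.00 14.63
      vertex 14.19 17.48 14.63
      vertex 0.00 17.48 14.63
    endloop
  endfacet
  facet normal 0.0000 -1.0000 0.0000
    outer loop
      vertex 0.00 0.00 0.00
      vertex 14.19 0.00 0.00
      vertex 14.19 0.00 14.63
    endloop
  endfacet
  facet normal 0.0000 -1.0000 0.0000
    outer loop
      vertex 0.00 0.00 0.00
      vertex 14.19 0.00 14.63
      vertex 0.00 0.00 14.63
    endloop
  endfacet
  facet normal 0.0000 1.0000 0.0000
    outer loop
      vertex 14.19 17.48 14.63
      vertex 14.19 17.48 0.00
      vertex 0.00 17.48 0.00
    endloop
  endfacet
  facet normal 0.0000 1.0000 0.0000
    outer loop
      vertex 0.00 17.48 14.63
      vertex 14.19 17.48 14.63
      vertex 0.00 17.48 0.00
    endloop
  endfacet
  facet normal -1.0000 0.0000 0.0000
    outer loop
      vertex 0.00 17.48 14.63
      vertex 0.00 17.48 0.00
      vertex 0.00 0.00 0.00
    endloop
  endfacet
  facet normal -1.0000 0.0000 0.0000
    outer loop
      vertex 0.00 0.00 14.63
      vertex 0.00 17.48 14.63
      vertex 0.00 0.00 0.00
    endloop
  endfacet
  facet normal 1.0000 0.0000 0.0000
    outer loop
      vertex 14.19 0.00 0.00
      vertex 14.19 17.48 0.00
      vertex 14.19 17.48 14.63
    endloop
  endfacet
  facet normal 1.0000 0.0000 0.0000
    outer loop
      vertex 14.19 0.00 0.00
      vertex 14.19 17.48 14.63
      vertex 14.19 0.00 14.63
    endloop
  endfacet
endsolid part

The G0 Z moves step by Δz≈2.09 mm. Every layer's G1 loop is the same polygon, so the solid is a straight extrusion of it from z=0 to z≈14.6. Closing with flat bottom and top caps and triangulating gives 12 facets — a rectangular box, roughly 14.2 × 17.5 mm footprint and 14.6 mm tall.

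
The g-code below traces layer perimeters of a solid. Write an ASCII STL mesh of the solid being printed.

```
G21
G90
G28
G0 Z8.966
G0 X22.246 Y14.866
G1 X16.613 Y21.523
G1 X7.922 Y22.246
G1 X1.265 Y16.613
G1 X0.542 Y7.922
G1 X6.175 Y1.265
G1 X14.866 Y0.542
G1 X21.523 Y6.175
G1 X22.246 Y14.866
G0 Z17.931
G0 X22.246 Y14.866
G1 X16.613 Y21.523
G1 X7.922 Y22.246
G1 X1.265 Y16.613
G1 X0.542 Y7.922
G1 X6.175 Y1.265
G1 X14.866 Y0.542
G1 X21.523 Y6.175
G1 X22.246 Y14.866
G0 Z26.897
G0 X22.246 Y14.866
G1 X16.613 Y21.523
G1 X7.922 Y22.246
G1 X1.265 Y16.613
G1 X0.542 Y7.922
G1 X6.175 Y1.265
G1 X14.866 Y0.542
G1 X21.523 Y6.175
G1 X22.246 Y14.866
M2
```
solid part
  facet normal 0.0000 0.0000 -1.0000
    outer loop
      vertex 7.922 22.246 0.000
      vertex 16.613 21.523 0.000
      vertex 22.246 14.866 0.000
    endloop
  endfacet
  facet normal 0.0000 0.0000 -1.0000
    outer loop
      vertex 1.265 16.613 0.000
      vertex 7.922 22.246 0.000
      vertex 22.246 14.866 0.000
    endloop
  endfacet
  facet normal 0.0000 0.0000 -1.0000
    outer loop
      vertex 0.542 7.922 0.000
      vertex 1.265 16.613 0.000
      vertex 22.246 14.866 0.000
    endloop
  endfacet
  facet normal 0.0000 0.0000 -1.0000
    outer loop
      vertex 6.175 1.265 0.000
      vertex 0.542 7.922 0.000
      vertex 22.246 14.866 0.000
    endloop
  endfacet
  facet normal 0.0000 0.0000 -1.0000
    outer loop
      vertex 14.866 0.542 0.000
      vertex 6.175 1.265 0.000
      vertex 22.246 14.866 0.000
    endloop
  endfacet
  facet normal 0.0000 0.0000 -1.0000
    outer loop
      vertex 21.523 6.175 0.000
      vertex 14.866 0.542 0.000
      vertex 22.246 14.866 0.000
    endloop
  endfacet
  facet normal 0.0000 0.0000 1.0000
    outer loop
      vertex 22.246 14.866 26.897
      vertex 16.613 21.523 26.897
      vertex 7.922 22.246 26.897
    endloop
  endfacet
  facet normal 0.0000 0.0000 1.0000
    outer loop
      vertex 22.246 14.866 26.897
      vertex 7.922 22.246 26.897
      vertex 1.265 16.613 26.897
    endloop
  endfacet
  facet normal 0.0000 0.0000 1.0000
    outer loop
      vertex 22.246 14.866 26.897
      vertex 1.265 16.613 26.897
      vertex 0.542 7.922 26.897
    endloop
  endfacet
  facet normal 0.0000 0.0000 1.0000
    outer loop
      vertex 22.246 14.866 26.897
      vertex 0.542 7.922 26.897
      vertex 6.175 1.265 26.897
    endloop
  endfacet
  facet normal 0.0000 0.0000 1.0000
    outer loop
      vertex 22.246 14.866 26.897
      vertex 6.175 1.265 26.897
      vertex 14.866 0.542 26.897
    endloop
  endfacet
  facet normal 0.0000 0.0000 1.0000
    outer loop
      vertex 22.246 14.866 26.897
      vertex 14.866 0.542 26.897
      vertex 21.523 6.175 26.897
    endloop
  endfacet
  facet normal 0.7634 0.6460 0.0000
    outer loop
      vertex 22.246 14.866 0.000
      vertex 16.613 21.523 0.000
      vertex 16.613 21.523 26.897
    endloop
  endfacet
  facet normal 0.7634 0.6460 0.0000
    outer loop
      vertex 22.246 14.866 0.000
      vertex 16.613 21.523 26.897
      vertex 22.246 14.866 26.897
    endloop
  endfacet
  facet normal 0.0829 0.9966 0.0000
    outer loop
      vertex 16.613 21.523 0.000
      vertex 7.922 22.246 0.000
      vertex 7.922 22.246 26.897
    endloop
  endfacet
  facet normal 0.0829 0.9966 0.0000
    outer loop
      vertex 16.613 21.523 0.000
      vertex 7.922 22.246 26.897
      vertex 16.613 21.523 26.897
    endloop
  endfacet
  facet normal -0.6460 0.7634 0.0000
    outer loop
      vertex 7.922 22.246 0.000
      vertex 1.265 16.613 0.000
      vertex 1.265 16.613 26.897
    endloop
  endfacet
  facet normal -0.6460 0.7634 0.0000
    outer loop
      vertex 7.922 22.246 0.000
      vertex 1.265 16.613 26.897
      vertex 7.922 22.246 26.897
    endloop
  endfacet
  facet normal -0.9966 0.0829 0.0000
    outer loop
      vertex 1.265 16.613 0.000
      vertex 0.542 7.922 0.000
      vertex 0.542 7.922 26.897
    endloop
  endfacet
  facet normal -0.9966 0.0829 0.0000
    outer loop
      vertex 1.265 16.613 0.000
      vertex 0.542 7.922 26.897
      vertex 1.265 16.613 26.897
    endloop
  endfacet
  facet normal -0.7634 -0.6460 0.0000
    outer loop
      vertex 0.542 7.922 0.000
      vertex 6.175 1.265 0.000
      vertex 6.175 1.265 26.897
    endloop
  endfacet
  facet normal -0.7634 -0.6460 0.0000
    outer loop
      vertex 0.542 7.922 0.000
      vertex 6.175 1.265 26.897
      vertex 0.542 7.922 26.897
    endloop
  endfacet
  facet normal -0.0829 -0.9966 0.0000
    outer loop
      vertex 6.175 1.265 0.000
      vertex 14.866 0.542 0.000
      vertex 14.866 0.542 26.897
    endloop
  endfacet
  facet normal -0.0829 -0.9966 0.0000
    outer loop
      vertex 6.175 1.265 0.000
      vertex 14.866 0.542 26.897
      vertex 6.175 1.265 26.897
    endloop
  endfacet
  facet normal 0.6460 -0.7634 0.0000
    outer loop
      vertex 14.866 0.542 0.000
      vertex 21.523 6.175 0.000
      vertex 21.523 6.175 26.897
    endloop
  endfacet
  facet normal 0.6460 -0.7634 0.0000
    outer loop
      vertex 14.866 0.542 0.000
      vertex 21.523 6.175 26.897
      vertex 14.866 0.542 26.897
    endloop
  endfacet
  facet normal 0.9966 -0.0829 0.0000
    outer loop
      vertex 21.523 6.175 0.000
      vertex 22.246 14.866 0.000
      vertex 22.246 14.866 26.897
    endloop
  endfacet
  facet normal 0.9966 -0.0829 0.0000
    outer loop
      vertex 21.523 6.175 0.000
      vertex 22.246 14.866 26.897
      vertex 21.523 6.175 26.897
    endloop
  endfacet
endsolid part

The G0 Z moves step by Δz≈8.966 mm. Every layer's G1 loop is the same polygon, so the solid is a straight extrusion of it from z=0 to z≈26.9. Closing with flat bottom and top caps and triangulating gives 28 facets — a regular 8-sided prism (a cylinder approximated with 8 flat sides), circumscribed radius ≈ 11.4 mm, height ≈ 26.9 mm.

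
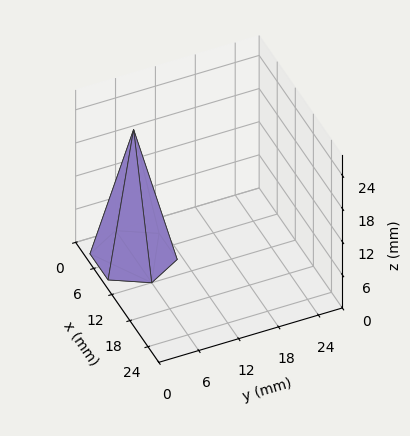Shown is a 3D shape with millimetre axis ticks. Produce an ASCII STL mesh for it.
Reading the render: the shape is a regular 6-sided pyramid, base circumscribed radius ≈ 6 mm, apex at z ≈ 23 mm (dimensions read to the nearest mm from the axis ticks). For the STL, each face is triangulated and given an outward normal.

solid part
  facet normal 0.0000 0.0000 -1.0000
    outer loop
      vertex 3.000 11.196 0.000
      vertex 9.000 11.196 0.000
      vertex 12.000 6.000 0.000
    endloop
  endfacet
  facet normal 0.0000 0.0000 -1.0000
    outer loop
      vertex 0.000 6.000 0.000
      vertex 3.000 11.196 0.000
      vertex 12.000 6.000 0.000
    endloop
  endfacet
  facet normal 0.0000 0.0000 -1.0000
    outer loop
      vertex 3.000 0.804 0.000
      vertex 0.000 6.000 0.000
      vertex 12.000 6.000 0.000
    endloop
  endfacet
  facet normal 0.0000 0.0000 -1.0000
    outer loop
      vertex 9.000 0.804 0.000
      vertex 3.000 0.804 0.000
      vertex 12.000 6.000 0.000
    endloop
  endfacet
  facet normal 0.8447 0.4877 0.2204
    outer loop
      vertex 12.000 6.000 0.000
      vertex 9.000 11.196 0.000
      vertex 6.000 6.000 23.000
    endloop
  endfacet
  facet normal 0.0000 0.9754 0.2204
    outer loop
      vertex 9.000 11.196 0.000
      vertex 3.000 11.196 0.000
      vertex 6.000 6.000 23.000
    endloop
  endfacet
  facet normal -0.8447 0.4877 0.2204
    outer loop
      vertex 3.000 11.196 0.000
      vertex 0.000 6.000 0.000
      vertex 6.000 6.000 23.000
    endloop
  endfacet
  facet normal -0.8447 -0.4877 0.2204
    outer loop
      vertex 0.000 6.000 0.000
      vertex 3.000 0.804 0.000
      vertex 6.000 6.000 23.000
    endloop
  endfacet
  facet normal 0.0000 -0.9754 0.2204
    outer loop
      vertex 3.000 0.804 0.000
      vertex 9.000 0.804 0.000
      vertex 6.000 6.000 23.000
    endloop
  endfacet
  facet normal 0.8447 -0.4877 0.2204
    outer loop
      vertex 9.000 0.804 0.000
      vertex 12.000 6.000 0.000
      vertex 6.000 6.000 23.000
    endloop
  endfacet
endsolid part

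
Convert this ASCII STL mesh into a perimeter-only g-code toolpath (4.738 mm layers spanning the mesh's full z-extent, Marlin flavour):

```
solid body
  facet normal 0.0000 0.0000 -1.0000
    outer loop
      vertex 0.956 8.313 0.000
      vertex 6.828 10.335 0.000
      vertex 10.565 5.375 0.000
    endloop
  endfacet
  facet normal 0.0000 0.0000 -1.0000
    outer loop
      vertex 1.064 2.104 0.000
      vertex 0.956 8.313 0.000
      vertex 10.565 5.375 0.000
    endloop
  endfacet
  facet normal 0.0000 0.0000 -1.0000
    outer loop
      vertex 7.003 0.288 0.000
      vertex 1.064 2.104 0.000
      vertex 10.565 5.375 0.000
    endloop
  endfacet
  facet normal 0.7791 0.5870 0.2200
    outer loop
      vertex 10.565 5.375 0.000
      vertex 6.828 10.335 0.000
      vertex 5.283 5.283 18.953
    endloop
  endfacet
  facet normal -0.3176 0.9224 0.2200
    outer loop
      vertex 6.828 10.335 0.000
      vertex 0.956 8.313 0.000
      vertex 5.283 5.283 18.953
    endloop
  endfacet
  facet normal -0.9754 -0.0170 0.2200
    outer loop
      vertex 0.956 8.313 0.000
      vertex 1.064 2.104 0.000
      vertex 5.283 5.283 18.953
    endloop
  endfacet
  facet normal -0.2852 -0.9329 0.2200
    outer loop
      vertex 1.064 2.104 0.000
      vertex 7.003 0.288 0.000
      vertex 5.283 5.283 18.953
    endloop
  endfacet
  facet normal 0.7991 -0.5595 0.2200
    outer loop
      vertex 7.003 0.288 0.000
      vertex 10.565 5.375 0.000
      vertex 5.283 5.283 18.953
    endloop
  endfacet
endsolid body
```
; perimeter-only toolpath
G21 ; units = mm
G90 ; absolute positioning
G28 ; home
; layer 1
G0 Z4.738
G0 X9.245 Y5.352
G1 X6.442 Y9.072
G1 X2.038 Y7.556
G1 X2.119 Y2.899
G1 X6.573 Y1.537
G1 X9.245 Y5.352
; layer 2
G0 Z9.476
G0 X7.924 Y5.329
G1 X6.056 Y7.809
G1 X3.120 Y6.798
G1 X3.174 Y3.694
G1 X6.143 Y2.786
G1 X7.924 Y5.329
; layer 3
G0 Z14.215
G0 X6.604 Y5.306
G1 X5.669 Y6.546
G1 X4.201 Y6.040
G1 X4.228 Y4.488
G1 X5.713 Y4.034
G1 X6.604 Y5.306
M2 ; end

The solid is a regular 5-sided pyramid, base circumscribed radius ≈ 5.28 mm, apex at z ≈ 19 mm. Slicing at Δz = 4.738 mm — 4 equal slices spanning the solid's height, so layer i sits at z = i·h/4 — gives 3 non-empty perimeters. Each is a 5-segment closed polygon; G0 lifts to the layer z and rapids to the start vertex, then G1 traces the edges. The cross-section shrinks linearly with z (the slice at the apex is degenerate and omitted).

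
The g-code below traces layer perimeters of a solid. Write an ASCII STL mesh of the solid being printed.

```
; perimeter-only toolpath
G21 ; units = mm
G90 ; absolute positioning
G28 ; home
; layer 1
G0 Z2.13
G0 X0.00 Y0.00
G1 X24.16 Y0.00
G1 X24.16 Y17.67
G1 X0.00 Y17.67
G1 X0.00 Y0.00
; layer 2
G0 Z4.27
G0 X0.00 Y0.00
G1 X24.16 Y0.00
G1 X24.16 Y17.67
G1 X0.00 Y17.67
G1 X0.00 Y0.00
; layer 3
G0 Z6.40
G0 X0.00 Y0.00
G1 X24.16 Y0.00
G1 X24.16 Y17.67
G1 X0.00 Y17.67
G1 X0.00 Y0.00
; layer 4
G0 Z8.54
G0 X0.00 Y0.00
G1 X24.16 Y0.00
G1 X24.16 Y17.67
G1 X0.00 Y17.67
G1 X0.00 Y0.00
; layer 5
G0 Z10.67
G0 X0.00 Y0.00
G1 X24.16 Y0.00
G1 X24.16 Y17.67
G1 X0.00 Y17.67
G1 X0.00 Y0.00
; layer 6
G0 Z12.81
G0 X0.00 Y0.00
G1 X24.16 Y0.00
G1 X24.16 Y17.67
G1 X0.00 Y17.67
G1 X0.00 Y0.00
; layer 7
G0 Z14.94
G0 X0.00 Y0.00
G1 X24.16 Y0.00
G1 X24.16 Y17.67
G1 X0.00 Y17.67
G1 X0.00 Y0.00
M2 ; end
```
solid part
  facet normal 0.0000 0.0000 -1.0000
    outer loop
      vertex 24.16 17.67 0.00
      vertex 24.16 0.00 0.00
      vertex 0.00 0.00 0.00
    endloop
  endfacet
  facet normal 0.0000 0.0000 -1.0000
    outer loop
      vertex 0.00 17.67 0.00
      vertex 24.16 17.67 0.00
      vertex 0.00 0.00 0.00
    endloop
  endfacet
  facet normal 0.0000 0.0000 1.0000
    outer loop
      vertex 0.00 0.00 14.94
      vertex 24.16 0.00 14.94
      vertex 24.16 17.67 14.94
    endloop
  endfacet
  facet normal 0.0000 0.0000 1.0000
    outer loop
      vertex 0.00 0.00 14.94
      vertex 24.16 17.67 14.94
      vertex 0.00 17.67 14.94
    endloop
  endfacet
  facet normal 0.0000 -1.0000 0.0000
    outer loop
      vertex 0.00 0.00 0.00
      vertex 24.16 0.00 0.00
      vertex 24.16 0.00 14.94
    endloop
  endfacet
  facet normal 0.0000 -1.0000 0.0000
    outer loop
      vertex 0.00 0.00 0.00
      vertex 24.16 0.00 14.94
      vertex 0.00 0.00 14.94
    endloop
  endfacet
  facet normal 0.0000 1.0000 0.0000
    outer loop
      vertex 24.16 17.67 14.94
      vertex 24.16 17.67 0.00
      vertex 0.00 17.67 0.00
    endloop
  endfacet
  facet normal 0.0000 1.0000 0.0000
    outer loop
      vertex 0.00 17.67 14.94
      vertex 24.16 17.67 14.94
      vertex 0.00 17.67 0.00
    endloop
  endfacet
  facet normal -1.0000 0.0000 0.0000
    outer loop
      vertex 0.00 17.67 14.94
      vertex 0.00 17.67 0.00
      vertex 0.00 0.00 0.00
    endloop
  endfacet
  facet normal -1.0000 0.0000 0.0000
    outer loop
      vertex 0.00 0.00 14.94
      vertex 0.00 17.67 14.94
      vertex 0.00 0.00 0.00
    endloop
  endfacet
  facet normal 1.0000 0.0000 0.0000
    outer loop
      vertex 24.16 0.00 0.00
      vertex 24.16 17.67 0.00
      vertex 24.16 17.67 14.94
    endloop
  endfacet
  facet normal 1.0000 0.0000 0.0000
    outer loop
      vertex 24.16 0.00 0.00
      vertex 24.16 17.67 14.94
      vertex 24.16 0.00 14.94
    endloop
  endfacet
endsolid part

The G0 Z moves step by Δz≈2.13 mm. Every layer's G1 loop is the same polygon, so the solid is a straight extrusion of it from z=0 to z≈14.9. Closing with flat bottom and top caps and triangulating gives 12 facets — a rectangular box, roughly 24.2 × 17.7 mm footprint and 14.9 mm tall.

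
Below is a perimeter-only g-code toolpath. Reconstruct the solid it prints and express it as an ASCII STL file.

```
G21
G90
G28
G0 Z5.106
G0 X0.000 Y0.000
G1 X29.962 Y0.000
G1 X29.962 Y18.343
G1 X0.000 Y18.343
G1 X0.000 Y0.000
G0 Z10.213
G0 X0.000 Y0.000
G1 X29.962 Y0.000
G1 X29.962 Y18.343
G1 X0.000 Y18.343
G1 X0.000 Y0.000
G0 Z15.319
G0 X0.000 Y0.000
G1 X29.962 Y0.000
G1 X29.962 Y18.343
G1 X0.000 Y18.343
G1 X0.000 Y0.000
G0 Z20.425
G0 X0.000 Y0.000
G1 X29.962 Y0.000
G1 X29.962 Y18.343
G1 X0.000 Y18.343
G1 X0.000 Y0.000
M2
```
solid part
  facet normal 0.0000 0.0000 -1.0000
    outer loop
      vertex 29.962 18.343 0.000
      vertex 29.962 0.000 0.000
      vertex 0.000 0.000 0.000
    endloop
  endfacet
  facet normal 0.0000 0.0000 -1.0000
    outer loop
      vertex 0.000 18.343 0.000
      vertex 29.962 18.343 0.000
      vertex 0.000 0.000 0.000
    endloop
  endfacet
  facet normal 0.0000 0.0000 1.0000
    outer loop
      vertex 0.000 0.000 20.425
      vertex 29.962 0.000 20.425
      vertex 29.962 18.343 20.425
    endloop
  endfacet
  facet normal 0.0000 0.0000 1.0000
    outer loop
      vertex 0.000 0.000 20.425
      vertex 29.962 18.343 20.425
      vertex 0.000 18.343 20.425
    endloop
  endfacet
  facet normal 0.0000 -1.0000 0.0000
    outer loop
      vertex 0.000 0.000 0.000
      vertex 29.962 0.000 0.000
      vertex 29.962 0.000 20.425
    endloop
  endfacet
  facet normal 0.0000 -1.0000 0.0000
    outer loop
      vertex 0.000 0.000 0.000
      vertex 29.962 0.000 20.425
      vertex 0.000 0.000 20.425
    endloop
  endfacet
  facet normal 0.0000 1.0000 0.0000
    outer loop
      vertex 29.962 18.343 20.425
      vertex 29.962 18.343 0.000
      vertex 0.000 18.343 0.000
    endloop
  endfacet
  facet normal 0.0000 1.0000 0.0000
    outer loop
      vertex 0.000 18.343 20.425
      vertex 29.962 18.343 20.425
      vertex 0.000 18.343 0.000
    endloop
  endfacet
  facet normal -1.0000 0.0000 0.0000
    outer loop
      vertex 0.000 18.343 20.425
      vertex 0.000 18.343 0.000
      vertex 0.000 0.000 0.000
    endloop
  endfacet
  facet normal -1.0000 0.0000 0.0000
    outer loop
      vertex 0.000 0.000 20.425
      vertex 0.000 18.343 20.425
      vertex 0.000 0.000 0.000
    endloop
  endfacet
  facet normal 1.0000 0.0000 0.0000
    outer loop
      vertex 29.962 0.000 0.000
      vertex 29.962 18.343 0.000
      vertex 29.962 18.343 20.425
    endloop
  endfacet
  facet normal 1.0000 0.0000 0.0000
    outer loop
      vertex 29.962 0.000 0.000
      vertex 29.962 18.343 20.425
      vertex 29.962 0.000 20.425
    endloop
  endfacet
endsolid part

The G0 Z moves step by Δz≈5.106 mm. Every layer's G1 loop is the same polygon, so the solid is a straight extrusion of it from z=0 to z≈20.4. Closing with flat bottom and top caps and triangulating gives 12 facets — a rectangular box, roughly 30 × 18.3 mm footprint and 20.4 mm tall.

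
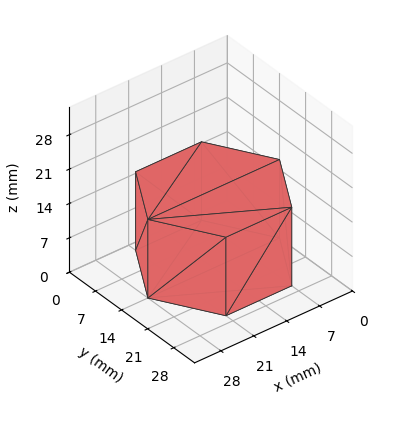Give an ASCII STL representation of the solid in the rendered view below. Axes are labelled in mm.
Reading the render: the shape is a regular 6-sided prism (a cylinder approximated with 6 flat sides), circumscribed radius ≈ 14 mm, height ≈ 16 mm (dimensions read to the nearest mm from the axis ticks). For the STL, each face is triangulated and given an outward normal.

solid part
  facet normal 0.0000 0.0000 -1.0000
    outer loop
      vertex 7.00 26.12 0.00
      vertex 21.00 26.12 0.00
      vertex 28.00 14.00 0.00
    endloop
  endfacet
  facet normal 0.0000 0.0000 -1.0000
    outer loop
      vertex 0.00 14.00 0.00
      vertex 7.00 26.12 0.00
      vertex 28.00 14.00 0.00
    endloop
  endfacet
  facet normal 0.0000 0.0000 -1.0000
    outer loop
      vertex 7.00 1.88 0.00
      vertex 0.00 14.00 0.00
      vertex 28.00 14.00 0.00
    endloop
  endfacet
  facet normal 0.0000 0.0000 -1.0000
    outer loop
      vertex 21.00 1.88 0.00
      vertex 7.00 1.88 0.00
      vertex 28.00 14.00 0.00
    endloop
  endfacet
  facet normal 0.0000 0.0000 1.0000
    outer loop
      vertex 28.00 14.00 16.00
      vertex 21.00 26.12 16.00
      vertex 7.00 26.12 16.00
    endloop
  endfacet
  facet normal 0.0000 0.0000 1.0000
    outer loop
      vertex 28.00 14.00 16.00
      vertex 7.00 26.12 16.00
      vertex 0.00 14.00 16.00
    endloop
  endfacet
  facet normal 0.0000 0.0000 1.0000
    outer loop
      vertex 28.00 14.00 16.00
      vertex 0.00 14.00 16.00
      vertex 7.00 1.88 16.00
    endloop
  endfacet
  facet normal 0.0000 0.0000 1.0000
    outer loop
      vertex 28.00 14.00 16.00
      vertex 7.00 1.88 16.00
      vertex 21.00 1.88 16.00
    endloop
  endfacet
  facet normal 0.8659 0.5001 0.0000
    outer loop
      vertex 28.00 14.00 0.00
      vertex 21.00 26.12 0.00
      vertex 21.00 26.12 16.00
    endloop
  endfacet
  facet normal 0.8659 0.5001 0.0000
    outer loop
      vertex 28.00 14.00 0.00
      vertex 21.00 26.12 16.00
      vertex 28.00 14.00 16.00
    endloop
  endfacet
  facet normal 0.0000 1.0000 0.0000
    outer loop
      vertex 21.00 26.12 0.00
      vertex 7.00 26.12 0.00
      vertex 7.00 26.12 16.00
    endloop
  endfacet
  facet normal 0.0000 1.0000 0.0000
    outer loop
      vertex 21.00 26.12 0.00
      vertex 7.00 26.12 16.00
      vertex 21.00 26.12 16.00
    endloop
  endfacet
  facet normal -0.8659 0.5001 0.0000
    outer loop
      vertex 7.00 26.12 0.00
      vertex 0.00 14.00 0.00
      vertex 0.00 14.00 16.00
    endloop
  endfacet
  facet normal -0.8659 0.5001 0.0000
    outer loop
      vertex 7.00 26.12 0.00
      vertex 0.00 14.00 16.00
      vertex 7.00 26.12 16.00
    endloop
  endfacet
  facet normal -0.8659 -0.5001 0.0000
    outer loop
      vertex 0.00 14.00 0.00
      vertex 7.00 1.88 0.00
      vertex 7.00 1.88 16.00
    endloop
  endfacet
  facet normal -0.8659 -0.5001 0.0000
    outer loop
      vertex 0.00 14.00 0.00
      vertex 7.00 1.88 16.00
      vertex 0.00 14.00 16.00
    endloop
  endfacet
  facet normal 0.0000 -1.0000 0.0000
    outer loop
      vertex 7.00 1.88 0.00
      vertex 21.00 1.88 0.00
      vertex 21.00 1.88 16.00
    endloop
  endfacet
  facet normal 0.0000 -1.0000 0.0000
    outer loop
      vertex 7.00 1.88 0.00
      vertex 21.00 1.88 16.00
      vertex 7.00 1.88 16.00
    endloop
  endfacet
  facet normal 0.8659 -0.5001 0.0000
    outer loop
      vertex 21.00 1.88 0.00
      vertex 28.00 14.00 0.00
      vertex 28.00 14.00 16.00
    endloop
  endfacet
  facet normal 0.8659 -0.5001 0.0000
    outer loop
      vertex 21.00 1.88 0.00
      vertex 28.00 14.00 16.00
      vertex 21.00 1.88 16.00
    endloop
  endfacet
endsolid part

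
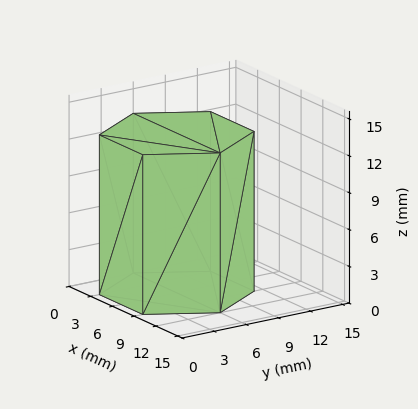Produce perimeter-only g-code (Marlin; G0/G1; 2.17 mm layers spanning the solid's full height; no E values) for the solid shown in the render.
Reading the render: the shape is a regular 6-sided prism (a cylinder approximated with 6 flat sides), circumscribed radius ≈ 6 mm, height ≈ 13 mm (dimensions read to the nearest mm from the axis ticks). For the g-code, the solid's height is divided into equal slices at the stated Δz and each level perimeter traced with G1 moves after a G0 lift.

; perimeter-only toolpath
G21 ; units = mm
G90 ; absolute positioning
G28 ; home
; layer 1
G0 Z2.17
G0 X12.00 Y6.00
G1 X9.00 Y11.20
G1 X3.00 Y11.20
G1 X0.00 Y6.00
G1 X3.00 Y0.80
G1 X9.00 Y0.80
G1 X12.00 Y6.00
; layer 2
G0 Z4.33
G0 X12.00 Y6.00
G1 X9.00 Y11.20
G1 X3.00 Y11.20
G1 X0.00 Y6.00
G1 X3.00 Y0.80
G1 X9.00 Y0.80
G1 X12.00 Y6.00
; layer 3
G0 Z6.50
G0 X12.00 Y6.00
G1 X9.00 Y11.20
G1 X3.00 Y11.20
G1 X0.00 Y6.00
G1 X3.00 Y0.80
G1 X9.00 Y0.80
G1 X12.00 Y6.00
; layer 4
G0 Z8.67
G0 X12.00 Y6.00
G1 X9.00 Y11.20
G1 X3.00 Y11.20
G1 X0.00 Y6.00
G1 X3.00 Y0.80
G1 X9.00 Y0.80
G1 X12.00 Y6.00
; layer 5
G0 Z10.83
G0 X12.00 Y6.00
G1 X9.00 Y11.20
G1 X3.00 Y11.20
G1 X0.00 Y6.00
G1 X3.00 Y0.80
G1 X9.00 Y0.80
G1 X12.00 Y6.00
; layer 6
G0 Z13.00
G0 X12.00 Y6.00
G1 X9.00 Y11.20
G1 X3.00 Y11.20
G1 X0.00 Y6.00
G1 X3.00 Y0.80
G1 X9.00 Y0.80
G1 X12.00 Y6.00
M2 ; end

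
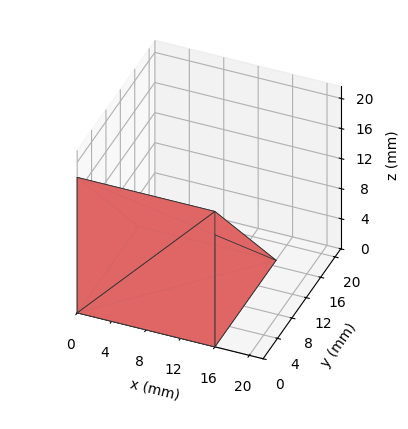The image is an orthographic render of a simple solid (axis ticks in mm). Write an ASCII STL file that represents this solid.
Reading the render: the shape is a wedge (ramp): 16 × 17 mm base, rising to 18 mm along the y=0 edge and sloping linearly to z=0 at y=17 (dimensions read to the nearest mm from the axis ticks). For the STL, each face is triangulated and given an outward normal.

solid part
  facet normal 0.0000 0.0000 -1.0000
    outer loop
      vertex 16.000 17.000 0.000
      vertex 16.000 0.000 0.000
      vertex 0.000 0.000 0.000
    endloop
  endfacet
  facet normal 0.0000 0.0000 -1.0000
    outer loop
      vertex 0.000 17.000 0.000
      vertex 16.000 17.000 0.000
      vertex 0.000 0.000 0.000
    endloop
  endfacet
  facet normal 0.0000 -1.0000 0.0000
    outer loop
      vertex 0.000 0.000 0.000
      vertex 16.000 0.000 0.000
      vertex 16.000 0.000 18.000
    endloop
  endfacet
  facet normal 0.0000 -1.0000 0.0000
    outer loop
      vertex 0.000 0.000 0.000
      vertex 16.000 0.000 18.000
      vertex 0.000 0.000 18.000
    endloop
  endfacet
  facet normal 0.0000 0.7270 0.6866
    outer loop
      vertex 0.000 0.000 18.000
      vertex 16.000 0.000 18.000
      vertex 16.000 17.000 0.000
    endloop
  endfacet
  facet normal 0.0000 0.7270 0.6866
    outer loop
      vertex 0.000 0.000 18.000
      vertex 16.000 17.000 0.000
      vertex 0.000 17.000 0.000
    endloop
  endfacet
  facet normal -1.0000 0.0000 0.0000
    outer loop
      vertex 0.000 0.000 18.000
      vertex 0.000 17.000 0.000
      vertex 0.000 0.000 0.000
    endloop
  endfacet
  facet normal 1.0000 0.0000 0.0000
    outer loop
      vertex 16.000 0.000 0.000
      vertex 16.000 17.000 0.000
      vertex 16.000 0.000 18.000
    endloop
  endfacet
endsolid part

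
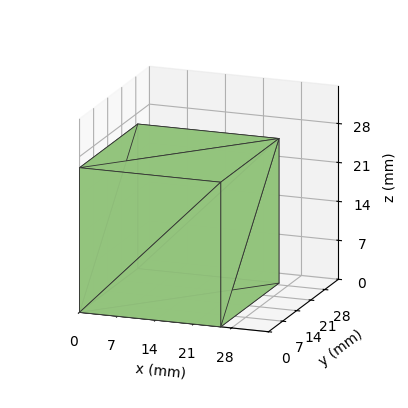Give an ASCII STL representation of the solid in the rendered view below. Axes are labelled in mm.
Reading the render: the shape is a rectangular box, roughly 26 × 29 mm footprint and 26 mm tall (dimensions read to the nearest mm from the axis ticks). For the STL, each face is triangulated and given an outward normal.

solid part
  facet normal 0.0000 0.0000 -1.0000
    outer loop
      vertex 26.00 29.00 0.00
      vertex 26.00 0.00 0.00
      vertex 0.00 0.00 0.00
    endloop
  endfacet
  facet normal 0.0000 0.0000 -1.0000
    outer loop
      vertex 0.00 29.00 0.00
      vertex 26.00 29.00 0.00
      vertex 0.00 0.00 0.00
    endloop
  endfacet
  facet normal 0.0000 0.0000 1.0000
    outer loop
      vertex 0.00 0.00 26.00
      vertex 26.00 0.00 26.00
      vertex 26.00 29.00 26.00
    endloop
  endfacet
  facet normal 0.0000 0.0000 1.0000
    outer loop
      vertex 0.00 0.00 26.00
      vertex 26.00 29.00 26.00
      vertex 0.00 29.00 26.00
    endloop
  endfacet
  facet normal 0.0000 -1.0000 0.0000
    outer loop
      vertex 0.00 0.00 0.00
      vertex 26.00 0.00 0.00
      vertex 26.00 0.00 26.00
    endloop
  endfacet
  facet normal 0.0000 -1.0000 0.0000
    outer loop
      vertex 0.00 0.00 0.00
      vertex 26.00 0.00 26.00
      vertex 0.00 0.00 26.00
    endloop
  endfacet
  facet normal 0.0000 1.0000 0.0000
    outer loop
      vertex 26.00 29.00 26.00
      vertex 26.00 29.00 0.00
      vertex 0.00 29.00 0.00
    endloop
  endfacet
  facet normal 0.0000 1.0000 0.0000
    outer loop
      vertex 0.00 29.00 26.00
      vertex 26.00 29.00 26.00
      vertex 0.00 29.00 0.00
    endloop
  endfacet
  facet normal -1.0000 0.0000 0.0000
    outer loop
      vertex 0.00 29.00 26.00
      vertex 0.00 29.00 0.00
      vertex 0.00 0.00 0.00
    endloop
  endfacet
  facet normal -1.0000 0.0000 0.0000
    outer loop
      vertex 0.00 0.00 26.00
      vertex 0.00 29.00 26.00
      vertex 0.00 0.00 0.00
    endloop
  endfacet
  facet normal 1.0000 0.0000 0.0000
    outer loop
      vertex 26.00 0.00 0.00
      vertex 26.00 29.00 0.00
      vertex 26.00 29.00 26.00
    endloop
  endfacet
  facet normal 1.0000 0.0000 0.0000
    outer loop
      vertex 26.00 0.00 0.00
      vertex 26.00 29.00 26.00
      vertex 26.00 0.00 26.00
    endloop
  endfacet
endsolid part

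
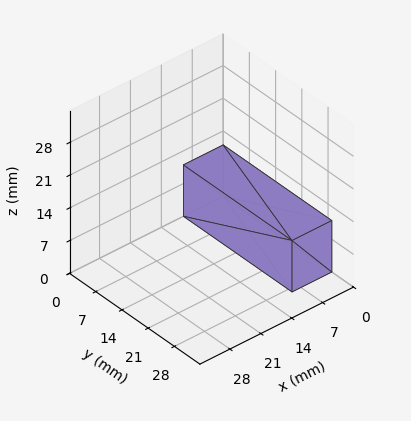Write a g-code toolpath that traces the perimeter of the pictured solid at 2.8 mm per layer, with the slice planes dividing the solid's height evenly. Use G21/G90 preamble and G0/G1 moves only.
Reading the render: the shape is a rectangular box, roughly 9 × 29 mm footprint and 11 mm tall (dimensions read to the nearest mm from the axis ticks). For the g-code, the solid's height is divided into equal slices at the stated Δz and each level perimeter traced with G1 moves after a G0 lift.

; perimeter-only toolpath
G21 ; units = mm
G90 ; absolute positioning
G28 ; home
; layer 1
G0 Z2.8
G0 X0.0 Y0.0
G1 X9.0 Y0.0
G1 X9.0 Y29.0
G1 X0.0 Y29.0
G1 X0.0 Y0.0
; layer 2
G0 Z5.5
G0 X0.0 Y0.0
G1 X9.0 Y0.0
G1 X9.0 Y29.0
G1 X0.0 Y29.0
G1 X0.0 Y0.0
; layer 3
G0 Z8.2
G0 X0.0 Y0.0
G1 X9.0 Y0.0
G1 X9.0 Y29.0
G1 X0.0 Y29.0
G1 X0.0 Y0.0
; layer 4
G0 Z11.0
G0 X0.0 Y0.0
G1 X9.0 Y0.0
G1 X9.0 Y29.0
G1 X0.0 Y29.0
G1 X0.0 Y0.0
M2 ; end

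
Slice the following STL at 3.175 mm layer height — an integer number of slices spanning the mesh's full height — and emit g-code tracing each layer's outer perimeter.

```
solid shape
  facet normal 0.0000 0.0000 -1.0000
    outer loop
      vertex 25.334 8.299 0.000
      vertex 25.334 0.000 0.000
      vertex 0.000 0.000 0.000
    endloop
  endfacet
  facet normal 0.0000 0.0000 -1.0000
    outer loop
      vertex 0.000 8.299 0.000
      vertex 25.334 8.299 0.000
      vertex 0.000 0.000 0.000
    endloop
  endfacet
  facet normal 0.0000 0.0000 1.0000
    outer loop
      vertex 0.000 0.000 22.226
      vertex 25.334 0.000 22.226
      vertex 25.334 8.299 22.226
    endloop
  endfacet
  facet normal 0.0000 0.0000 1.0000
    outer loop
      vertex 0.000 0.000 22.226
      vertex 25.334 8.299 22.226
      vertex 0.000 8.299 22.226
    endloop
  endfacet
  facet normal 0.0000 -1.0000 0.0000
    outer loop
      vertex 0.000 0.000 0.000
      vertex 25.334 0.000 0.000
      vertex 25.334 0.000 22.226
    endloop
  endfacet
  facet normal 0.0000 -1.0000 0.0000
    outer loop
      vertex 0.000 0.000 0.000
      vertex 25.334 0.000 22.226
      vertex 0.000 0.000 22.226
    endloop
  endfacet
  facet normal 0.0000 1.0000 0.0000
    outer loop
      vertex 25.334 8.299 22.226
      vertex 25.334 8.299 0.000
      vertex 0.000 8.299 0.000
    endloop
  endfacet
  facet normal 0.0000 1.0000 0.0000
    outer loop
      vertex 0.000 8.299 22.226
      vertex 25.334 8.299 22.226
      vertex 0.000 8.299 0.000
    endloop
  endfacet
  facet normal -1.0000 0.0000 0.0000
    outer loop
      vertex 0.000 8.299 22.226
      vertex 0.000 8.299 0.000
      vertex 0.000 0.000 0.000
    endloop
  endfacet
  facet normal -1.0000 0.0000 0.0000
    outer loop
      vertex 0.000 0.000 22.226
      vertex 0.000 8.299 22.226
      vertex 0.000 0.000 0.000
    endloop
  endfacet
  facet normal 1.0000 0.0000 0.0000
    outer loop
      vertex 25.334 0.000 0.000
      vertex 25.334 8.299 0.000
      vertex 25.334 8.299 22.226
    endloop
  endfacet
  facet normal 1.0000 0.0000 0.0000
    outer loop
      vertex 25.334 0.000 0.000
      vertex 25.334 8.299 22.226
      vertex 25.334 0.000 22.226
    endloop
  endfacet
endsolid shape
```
; perimeter-only toolpath
G21 ; units = mm
G90 ; absolute positioning
G28 ; home
; layer 1
G0 Z3.175
G0 X0.000 Y0.000
G1 X25.334 Y0.000
G1 X25.334 Y8.299
G1 X0.000 Y8.299
G1 X0.000 Y0.000
; layer 2
G0 Z6.350
G0 X0.000 Y0.000
G1 X25.334 Y0.000
G1 X25.334 Y8.299
G1 X0.000 Y8.299
G1 X0.000 Y0.000
; layer 3
G0 Z9.525
G0 X0.000 Y0.000
G1 X25.334 Y0.000
G1 X25.334 Y8.299
G1 X0.000 Y8.299
G1 X0.000 Y0.000
; layer 4
G0 Z12.701
G0 X0.000 Y0.000
G1 X25.334 Y0.000
G1 X25.334 Y8.299
G1 X0.000 Y8.299
G1 X0.000 Y0.000
; layer 5
G0 Z15.876
G0 X0.000 Y0.000
G1 X25.334 Y0.000
G1 X25.334 Y8.299
G1 X0.000 Y8.299
G1 X0.000 Y0.000
; layer 6
G0 Z19.051
G0 X0.000 Y0.000
G1 X25.334 Y0.000
G1 X25.334 Y8.299
G1 X0.000 Y8.299
G1 X0.000 Y0.000
; layer 7
G0 Z22.226
G0 X0.000 Y0.000
G1 X25.334 Y0.000
G1 X25.334 Y8.299
G1 X0.000 Y8.299
G1 X0.000 Y0.000
M2 ; end

The solid is a rectangular box, roughly 25.3 × 8.3 mm footprint and 22.2 mm tall. Slicing at Δz = 3.175 mm — 7 equal slices spanning the solid's height, so layer i sits at z = i·h/7 — gives 7 non-empty perimeters. Each is a 4-segment closed polygon; G0 lifts to the layer z and rapids to the start vertex, then G1 traces the edges.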